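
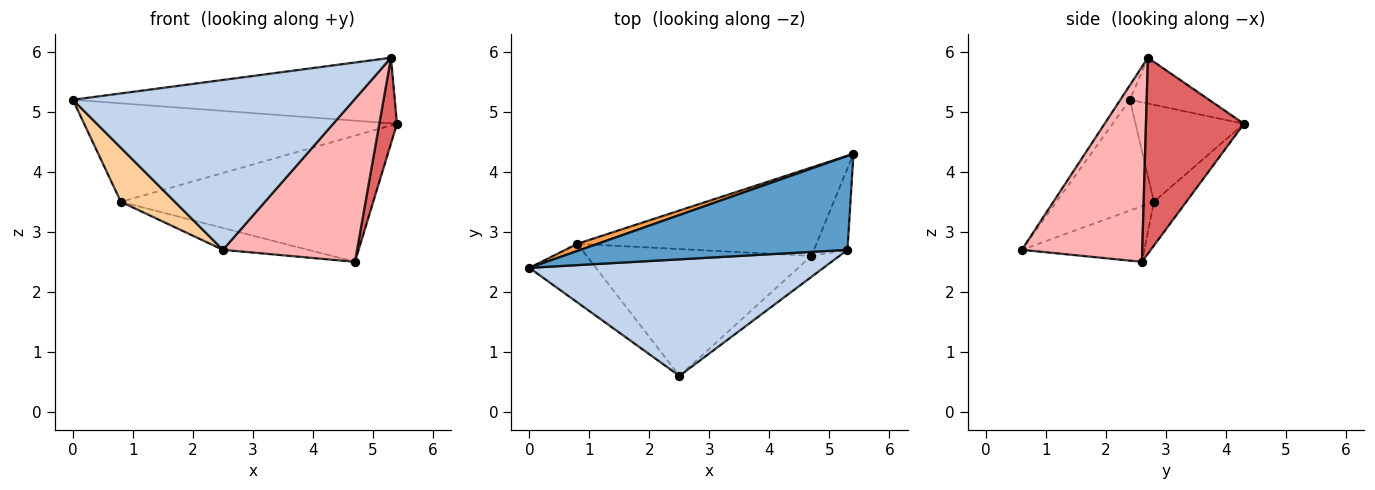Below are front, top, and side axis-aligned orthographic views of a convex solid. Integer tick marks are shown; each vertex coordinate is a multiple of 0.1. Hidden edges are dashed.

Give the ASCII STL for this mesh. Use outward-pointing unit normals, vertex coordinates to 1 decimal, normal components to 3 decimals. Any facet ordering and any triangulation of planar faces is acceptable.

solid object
 facet normal -0.139 0.567 0.812
  outer loop
   vertex 5.3 2.7 5.9
   vertex 5.4 4.3 4.8
   vertex 0.0 2.4 5.2
  endloop
 endfacet
 facet normal -0.028 -0.824 0.565
  outer loop
   vertex 5.3 2.7 5.9
   vertex 0.0 2.4 5.2
   vertex 2.5 0.6 2.7
  endloop
 endfacet
 facet normal -0.327 0.943 0.068
  outer loop
   vertex 0.8 2.8 3.5
   vertex 0.0 2.4 5.2
   vertex 5.4 4.3 4.8
  endloop
 endfacet
 facet normal -0.774 -0.429 -0.465
  outer loop
   vertex 0.8 2.8 3.5
   vertex 2.5 0.6 2.7
   vertex 0.0 2.4 5.2
  endloop
 endfacet
 facet normal -0.104 0.815 -0.570
  outer loop
   vertex 4.7 2.6 2.5
   vertex 0.8 2.8 3.5
   vertex 5.4 4.3 4.8
  endloop
 endfacet
 facet normal -0.237 0.165 -0.957
  outer loop
   vertex 4.7 2.6 2.5
   vertex 2.5 0.6 2.7
   vertex 0.8 2.8 3.5
  endloop
 endfacet
 facet normal 0.970 -0.175 -0.166
  outer loop
   vertex 4.7 2.6 2.5
   vertex 5.4 4.3 4.8
   vertex 5.3 2.7 5.9
  endloop
 endfacet
 facet normal 0.665 -0.741 -0.096
  outer loop
   vertex 4.7 2.6 2.5
   vertex 5.3 2.7 5.9
   vertex 2.5 0.6 2.7
  endloop
 endfacet
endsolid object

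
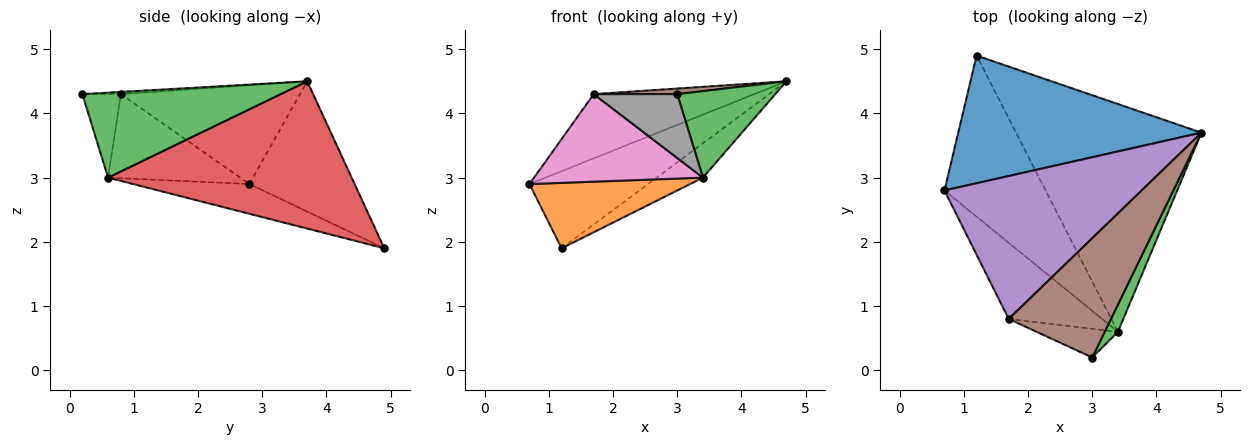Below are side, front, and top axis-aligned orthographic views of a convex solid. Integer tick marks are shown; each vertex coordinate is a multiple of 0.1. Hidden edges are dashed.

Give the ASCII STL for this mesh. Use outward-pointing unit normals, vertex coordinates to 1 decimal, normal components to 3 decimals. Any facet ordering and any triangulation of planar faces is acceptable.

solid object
 facet normal -0.417 0.470 0.778
  outer loop
   vertex 1.2 4.9 1.9
   vertex 0.7 2.8 2.9
   vertex 4.7 3.7 4.5
  endloop
 endfacet
 facet normal -0.263 -0.363 -0.894
  outer loop
   vertex 3.4 0.6 3.0
   vertex 0.7 2.8 2.9
   vertex 1.2 4.9 1.9
  endloop
 endfacet
 facet normal 0.888 -0.439 0.138
  outer loop
   vertex 3.4 0.6 3.0
   vertex 4.7 3.7 4.5
   vertex 3.0 0.2 4.3
  endloop
 endfacet
 facet normal 0.618 0.117 -0.778
  outer loop
   vertex 3.4 0.6 3.0
   vertex 1.2 4.9 1.9
   vertex 4.7 3.7 4.5
  endloop
 endfacet
 facet normal -0.416 0.373 0.830
  outer loop
   vertex 1.7 0.8 4.3
   vertex 4.7 3.7 4.5
   vertex 0.7 2.8 2.9
  endloop
 endfacet
 facet normal -0.022 -0.047 0.999
  outer loop
   vertex 1.7 0.8 4.3
   vertex 3.0 0.2 4.3
   vertex 4.7 3.7 4.5
  endloop
 endfacet
 facet normal -0.509 -0.650 -0.565
  outer loop
   vertex 1.7 0.8 4.3
   vertex 0.7 2.8 2.9
   vertex 3.4 0.6 3.0
  endloop
 endfacet
 facet normal -0.388 -0.841 -0.378
  outer loop
   vertex 1.7 0.8 4.3
   vertex 3.4 0.6 3.0
   vertex 3.0 0.2 4.3
  endloop
 endfacet
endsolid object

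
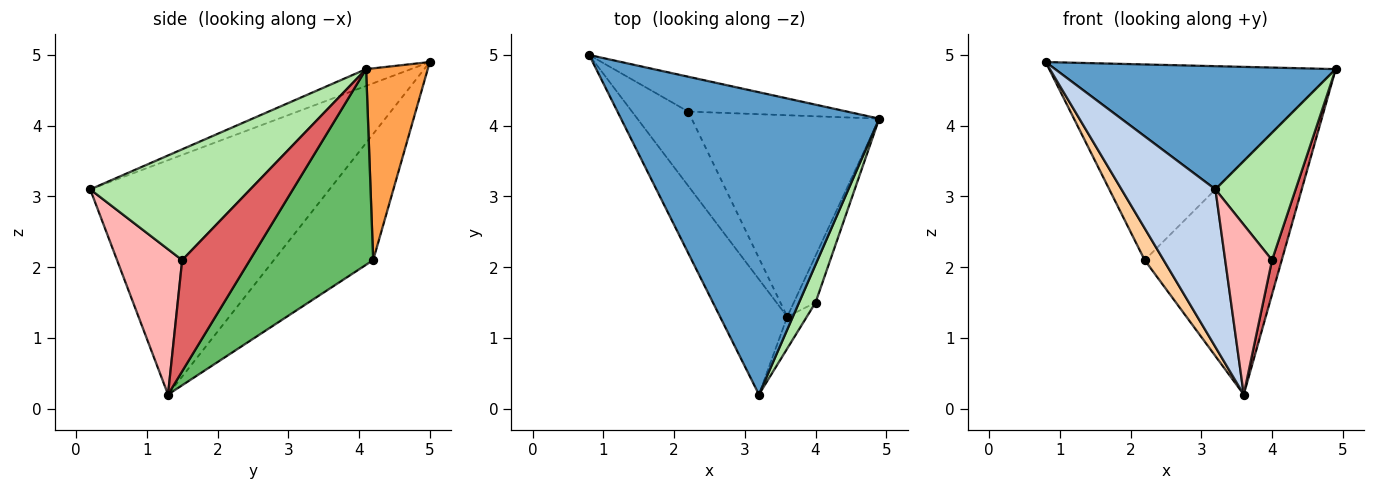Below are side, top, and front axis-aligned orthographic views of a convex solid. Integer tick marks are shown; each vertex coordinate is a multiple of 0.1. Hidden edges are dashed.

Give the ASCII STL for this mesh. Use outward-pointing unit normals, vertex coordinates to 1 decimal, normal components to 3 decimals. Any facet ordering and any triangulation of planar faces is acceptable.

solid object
 facet normal -0.060 -0.377 0.924
  outer loop
   vertex 3.2 0.2 3.1
   vertex 4.9 4.1 4.8
   vertex 0.8 5.0 4.9
  endloop
 endfacet
 facet normal -0.899 -0.353 -0.258
  outer loop
   vertex 3.6 1.3 0.2
   vertex 3.2 0.2 3.1
   vertex 0.8 5.0 4.9
  endloop
 endfacet
 facet normal 0.207 0.963 -0.172
  outer loop
   vertex 2.2 4.2 2.1
   vertex 0.8 5.0 4.9
   vertex 4.9 4.1 4.8
  endloop
 endfacet
 facet normal -0.900 -0.172 -0.401
  outer loop
   vertex 2.2 4.2 2.1
   vertex 3.6 1.3 0.2
   vertex 0.8 5.0 4.9
  endloop
 endfacet
 facet normal 0.563 0.626 -0.540
  outer loop
   vertex 2.2 4.2 2.1
   vertex 4.9 4.1 4.8
   vertex 3.6 1.3 0.2
  endloop
 endfacet
 facet normal 0.886 -0.444 0.132
  outer loop
   vertex 4.0 1.5 2.1
   vertex 4.9 4.1 4.8
   vertex 3.2 0.2 3.1
  endloop
 endfacet
 facet normal 0.972 -0.139 -0.190
  outer loop
   vertex 4.0 1.5 2.1
   vertex 3.6 1.3 0.2
   vertex 4.9 4.1 4.8
  endloop
 endfacet
 facet normal 0.807 -0.580 -0.109
  outer loop
   vertex 4.0 1.5 2.1
   vertex 3.2 0.2 3.1
   vertex 3.6 1.3 0.2
  endloop
 endfacet
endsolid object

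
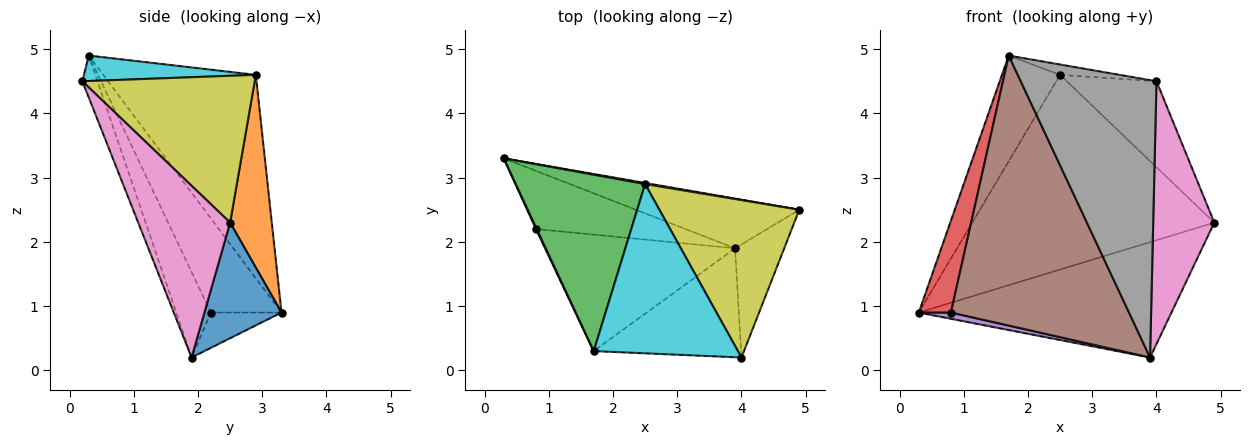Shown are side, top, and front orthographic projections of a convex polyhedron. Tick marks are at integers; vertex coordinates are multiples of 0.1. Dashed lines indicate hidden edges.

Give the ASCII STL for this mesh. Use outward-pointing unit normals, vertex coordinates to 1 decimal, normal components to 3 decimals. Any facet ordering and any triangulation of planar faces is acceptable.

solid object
 facet normal 0.270 0.884 -0.381
  outer loop
   vertex 3.9 1.9 0.2
   vertex 0.3 3.3 0.9
   vertex 4.9 2.5 2.3
  endloop
 endfacet
 facet normal 0.170 0.985 0.006
  outer loop
   vertex 2.5 2.9 4.6
   vertex 4.9 2.5 2.3
   vertex 0.3 3.3 0.9
  endloop
 endfacet
 facet normal -0.803 0.306 0.511
  outer loop
   vertex 2.5 2.9 4.6
   vertex 0.3 3.3 0.9
   vertex 1.7 0.3 4.9
  endloop
 endfacet
 facet normal -0.910 -0.414 0.008
  outer loop
   vertex 0.8 2.2 0.9
   vertex 1.7 0.3 4.9
   vertex 0.3 3.3 0.9
  endloop
 endfacet
 facet normal -0.229 -0.104 -0.968
  outer loop
   vertex 0.8 2.2 0.9
   vertex 0.3 3.3 0.9
   vertex 3.9 1.9 0.2
  endloop
 endfacet
 facet normal -0.176 -0.904 -0.390
  outer loop
   vertex 0.8 2.2 0.9
   vertex 3.9 1.9 0.2
   vertex 1.7 0.3 4.9
  endloop
 endfacet
 facet normal 0.810 -0.539 -0.232
  outer loop
   vertex 4.0 0.2 4.5
   vertex 3.9 1.9 0.2
   vertex 4.9 2.5 2.3
  endloop
 endfacet
 facet normal -0.103 -0.926 -0.364
  outer loop
   vertex 4.0 0.2 4.5
   vertex 1.7 0.3 4.9
   vertex 3.9 1.9 0.2
  endloop
 endfacet
 facet normal 0.677 0.352 0.646
  outer loop
   vertex 4.0 0.2 4.5
   vertex 4.9 2.5 2.3
   vertex 2.5 2.9 4.6
  endloop
 endfacet
 facet normal 0.174 0.060 0.983
  outer loop
   vertex 4.0 0.2 4.5
   vertex 2.5 2.9 4.6
   vertex 1.7 0.3 4.9
  endloop
 endfacet
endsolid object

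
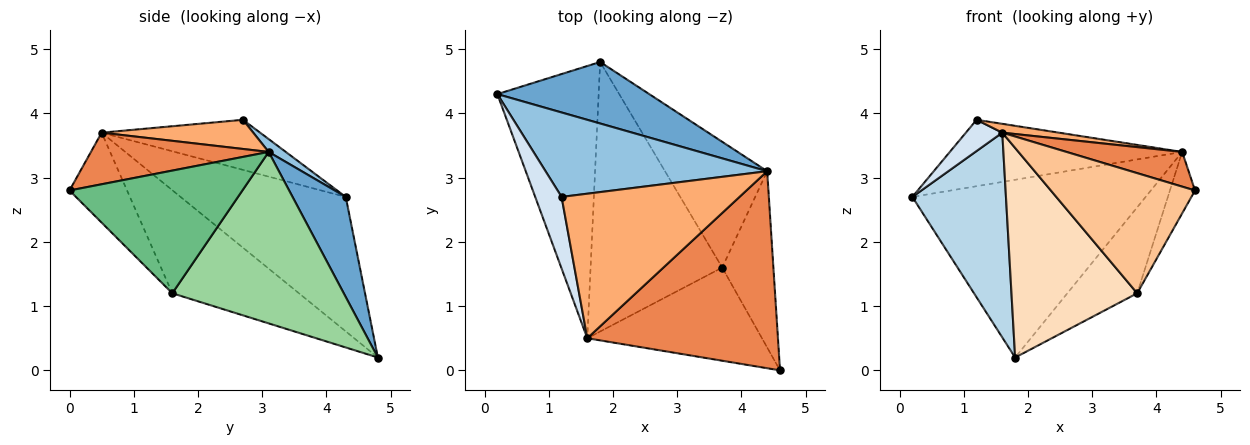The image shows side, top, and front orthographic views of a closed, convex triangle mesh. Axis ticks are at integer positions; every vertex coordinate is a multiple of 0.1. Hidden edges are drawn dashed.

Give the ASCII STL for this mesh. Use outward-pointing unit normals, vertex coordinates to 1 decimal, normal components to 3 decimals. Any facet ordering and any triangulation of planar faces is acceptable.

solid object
 facet normal 0.211 0.924 0.320
  outer loop
   vertex 4.4 3.1 3.4
   vertex 1.8 4.8 0.2
   vertex 0.2 4.3 2.7
  endloop
 endfacet
 facet normal 0.046 0.617 0.785
  outer loop
   vertex 4.4 3.1 3.4
   vertex 0.2 4.3 2.7
   vertex 1.2 2.7 3.9
  endloop
 endfacet
 facet normal -0.728 -0.412 -0.548
  outer loop
   vertex 1.6 0.5 3.7
   vertex 0.2 4.3 2.7
   vertex 1.8 4.8 0.2
  endloop
 endfacet
 facet normal -0.867 -0.199 0.457
  outer loop
   vertex 1.6 0.5 3.7
   vertex 1.2 2.7 3.9
   vertex 0.2 4.3 2.7
  endloop
 endfacet
 facet normal 0.258 -0.168 0.952
  outer loop
   vertex 1.6 0.5 3.7
   vertex 4.6 0.0 2.8
   vertex 4.4 3.1 3.4
  endloop
 endfacet
 facet normal 0.161 -0.060 0.985
  outer loop
   vertex 1.6 0.5 3.7
   vertex 4.4 3.1 3.4
   vertex 1.2 2.7 3.9
  endloop
 endfacet
 facet normal -0.301 -0.754 -0.584
  outer loop
   vertex 3.7 1.6 1.2
   vertex 4.6 0.0 2.8
   vertex 1.6 0.5 3.7
  endloop
 endfacet
 facet normal -0.526 -0.522 -0.671
  outer loop
   vertex 3.7 1.6 1.2
   vertex 1.6 0.5 3.7
   vertex 1.8 4.8 0.2
  endloop
 endfacet
 facet normal 0.915 0.133 -0.382
  outer loop
   vertex 3.7 1.6 1.2
   vertex 4.4 3.1 3.4
   vertex 4.6 0.0 2.8
  endloop
 endfacet
 facet normal 0.811 0.330 -0.483
  outer loop
   vertex 3.7 1.6 1.2
   vertex 1.8 4.8 0.2
   vertex 4.4 3.1 3.4
  endloop
 endfacet
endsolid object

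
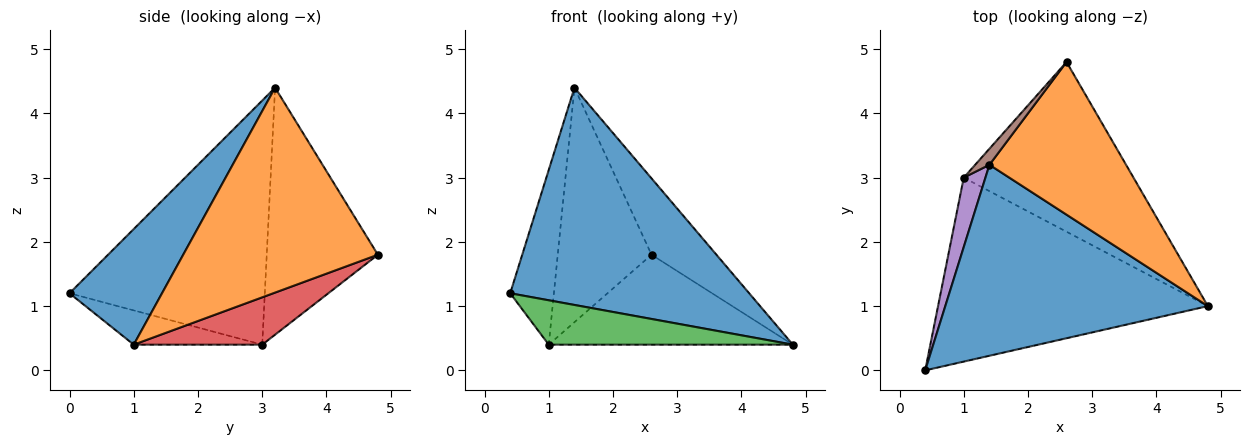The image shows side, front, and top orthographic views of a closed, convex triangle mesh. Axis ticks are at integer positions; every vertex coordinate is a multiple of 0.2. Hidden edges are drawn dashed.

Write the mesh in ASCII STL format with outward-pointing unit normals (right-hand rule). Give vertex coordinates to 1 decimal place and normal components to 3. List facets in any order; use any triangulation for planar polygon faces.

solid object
 facet normal 0.279 -0.721 0.634
  outer loop
   vertex 1.4 3.2 4.4
   vertex 0.4 0.0 1.2
   vertex 4.8 1.0 0.4
  endloop
 endfacet
 facet normal 0.802 0.267 0.535
  outer loop
   vertex 1.4 3.2 4.4
   vertex 4.8 1.0 0.4
   vertex 2.6 4.8 1.8
  endloop
 endfacet
 facet normal -0.123 -0.233 -0.965
  outer loop
   vertex 1.0 3.0 0.4
   vertex 4.8 1.0 0.4
   vertex 0.4 0.0 1.2
  endloop
 endfacet
 facet normal 0.239 0.455 -0.858
  outer loop
   vertex 1.0 3.0 0.4
   vertex 2.6 4.8 1.8
   vertex 4.8 1.0 0.4
  endloop
 endfacet
 facet normal -0.972 0.217 0.086
  outer loop
   vertex 1.0 3.0 0.4
   vertex 0.4 0.0 1.2
   vertex 1.4 3.2 4.4
  endloop
 endfacet
 facet normal -0.763 0.644 0.044
  outer loop
   vertex 1.0 3.0 0.4
   vertex 1.4 3.2 4.4
   vertex 2.6 4.8 1.8
  endloop
 endfacet
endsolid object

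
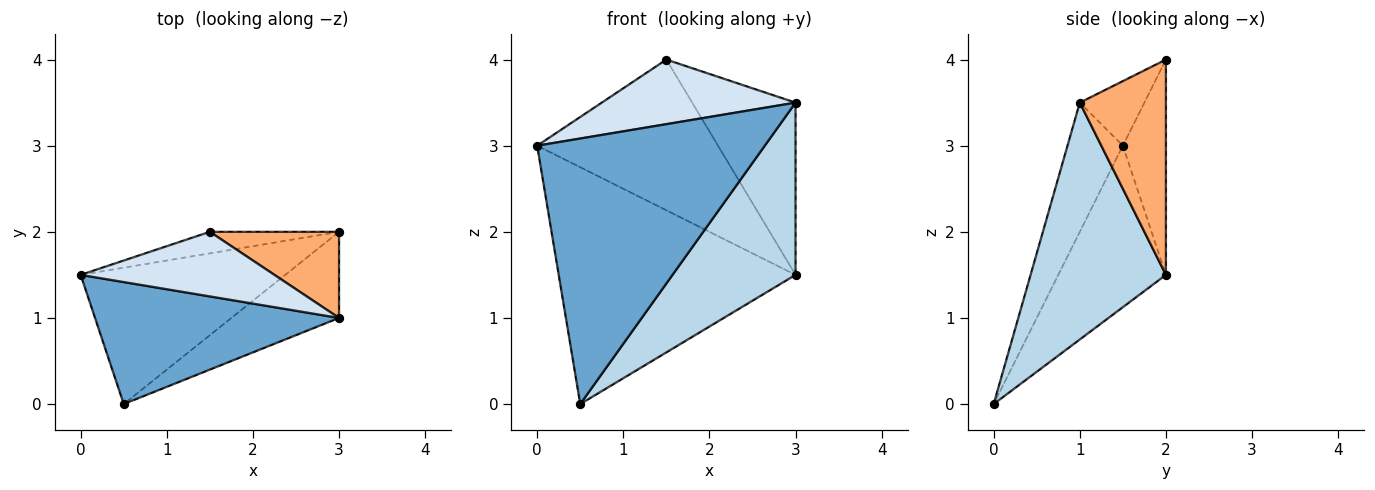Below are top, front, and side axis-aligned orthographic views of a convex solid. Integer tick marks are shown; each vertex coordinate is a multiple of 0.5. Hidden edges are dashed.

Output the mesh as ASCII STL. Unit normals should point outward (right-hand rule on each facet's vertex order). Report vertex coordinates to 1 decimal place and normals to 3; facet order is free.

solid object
 facet normal -0.216 -0.887 0.408
  outer loop
   vertex 0.5 0.0 0.0
   vertex 3.0 1.0 3.5
   vertex 0.0 1.5 3.0
  endloop
 endfacet
 facet normal -0.367 0.806 -0.464
  outer loop
   vertex 3.0 2.0 1.5
   vertex 0.5 0.0 0.0
   vertex 0.0 1.5 3.0
  endloop
 endfacet
 facet normal 0.701 -0.638 -0.319
  outer loop
   vertex 3.0 2.0 1.5
   vertex 3.0 1.0 3.5
   vertex 0.5 0.0 0.0
  endloop
 endfacet
 facet normal -0.229 -0.688 0.688
  outer loop
   vertex 1.5 2.0 4.0
   vertex 0.0 1.5 3.0
   vertex 3.0 1.0 3.5
  endloop
 endfacet
 facet normal -0.229 0.964 -0.138
  outer loop
   vertex 1.5 2.0 4.0
   vertex 3.0 2.0 1.5
   vertex 0.0 1.5 3.0
  endloop
 endfacet
 facet normal 0.598 0.717 0.359
  outer loop
   vertex 1.5 2.0 4.0
   vertex 3.0 1.0 3.5
   vertex 3.0 2.0 1.5
  endloop
 endfacet
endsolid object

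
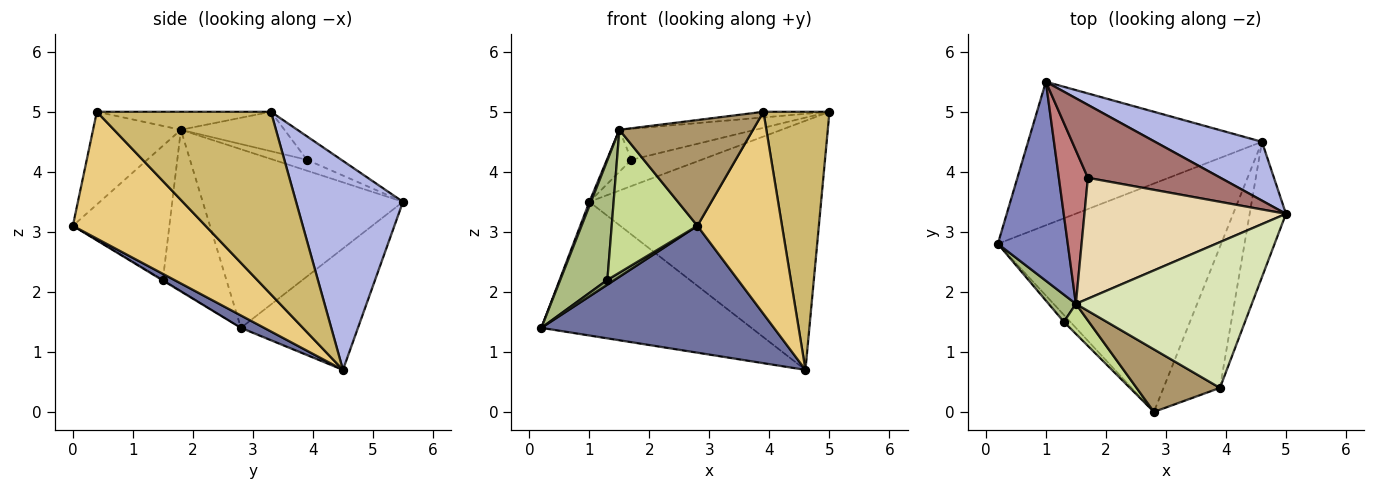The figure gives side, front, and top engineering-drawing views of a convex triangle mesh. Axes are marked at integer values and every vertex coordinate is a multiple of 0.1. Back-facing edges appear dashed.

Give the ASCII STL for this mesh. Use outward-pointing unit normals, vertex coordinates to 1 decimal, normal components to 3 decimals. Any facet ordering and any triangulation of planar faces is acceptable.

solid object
 facet normal 0.049 -0.485 -0.873
  outer loop
   vertex 4.6 4.5 0.7
   vertex 2.8 0.0 3.1
   vertex 0.2 2.8 1.4
  endloop
 endfacet
 facet normal -0.931 -0.008 0.365
  outer loop
   vertex 1.0 5.5 3.5
   vertex 0.2 2.8 1.4
   vertex 1.5 1.8 4.7
  endloop
 endfacet
 facet normal -0.355 0.637 -0.684
  outer loop
   vertex 1.0 5.5 3.5
   vertex 4.6 4.5 0.7
   vertex 0.2 2.8 1.4
  endloop
 endfacet
 facet normal 0.410 0.888 0.210
  outer loop
   vertex 1.0 5.5 3.5
   vertex 5.0 3.3 5.0
   vertex 4.6 4.5 0.7
  endloop
 endfacet
 facet normal -0.082 -0.572 -0.816
  outer loop
   vertex 1.3 1.5 2.2
   vertex 0.2 2.8 1.4
   vertex 2.8 0.0 3.1
  endloop
 endfacet
 facet normal -0.796 -0.591 0.135
  outer loop
   vertex 1.3 1.5 2.2
   vertex 1.5 1.8 4.7
   vertex 0.2 2.8 1.4
  endloop
 endfacet
 facet normal -0.741 -0.658 0.138
  outer loop
   vertex 1.3 1.5 2.2
   vertex 2.8 0.0 3.1
   vertex 1.5 1.8 4.7
  endloop
 endfacet
 facet normal -0.102 0.039 0.994
  outer loop
   vertex 3.9 0.4 5.0
   vertex 5.0 3.3 5.0
   vertex 1.5 1.8 4.7
  endloop
 endfacet
 facet normal -0.492 -0.749 0.443
  outer loop
   vertex 3.9 0.4 5.0
   vertex 1.5 1.8 4.7
   vertex 2.8 0.0 3.1
  endloop
 endfacet
 facet normal 0.919 -0.349 -0.183
  outer loop
   vertex 3.9 0.4 5.0
   vertex 4.6 4.5 0.7
   vertex 5.0 3.3 5.0
  endloop
 endfacet
 facet normal 0.790 -0.503 -0.351
  outer loop
   vertex 3.9 0.4 5.0
   vertex 2.8 0.0 3.1
   vertex 4.6 4.5 0.7
  endloop
 endfacet
 facet normal -0.186 0.244 0.952
  outer loop
   vertex 1.7 3.9 4.2
   vertex 1.5 1.8 4.7
   vertex 5.0 3.3 5.0
  endloop
 endfacet
 facet normal -0.164 0.334 0.928
  outer loop
   vertex 1.7 3.9 4.2
   vertex 5.0 3.3 5.0
   vertex 1.0 5.5 3.5
  endloop
 endfacet
 facet normal -0.340 0.248 0.907
  outer loop
   vertex 1.7 3.9 4.2
   vertex 1.0 5.5 3.5
   vertex 1.5 1.8 4.7
  endloop
 endfacet
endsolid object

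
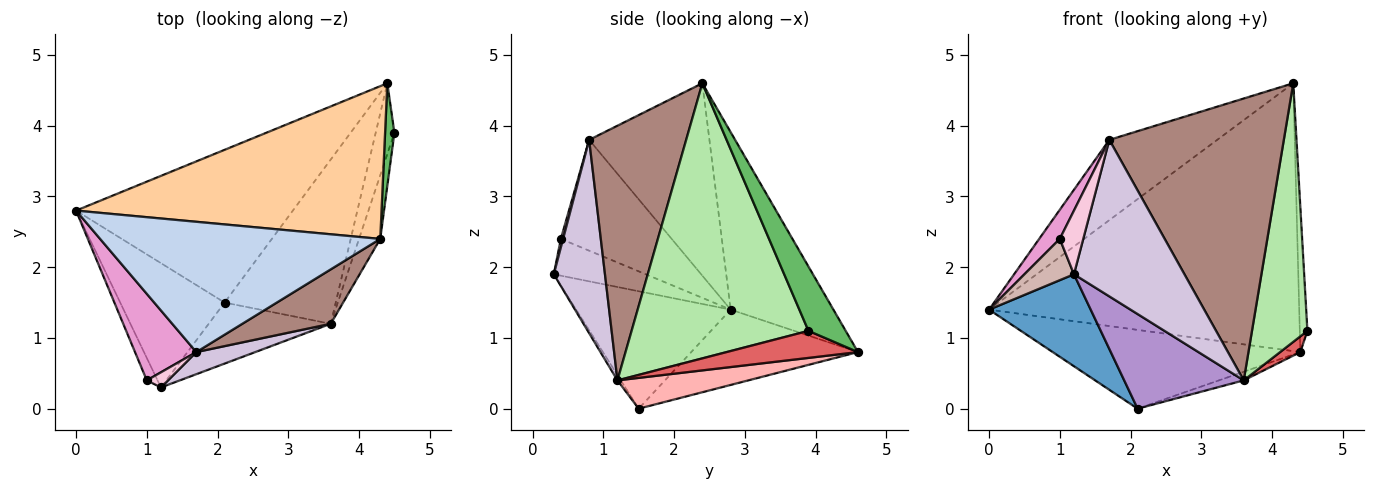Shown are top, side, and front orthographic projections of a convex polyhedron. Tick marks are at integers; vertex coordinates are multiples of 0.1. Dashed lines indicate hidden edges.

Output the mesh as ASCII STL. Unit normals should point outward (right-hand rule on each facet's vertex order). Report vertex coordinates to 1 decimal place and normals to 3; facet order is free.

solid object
 facet normal -0.671 -0.441 -0.596
  outer loop
   vertex 2.1 1.5 0.0
   vertex 1.2 0.3 1.9
   vertex 0.0 2.8 1.4
  endloop
 endfacet
 facet normal -0.505 0.453 0.735
  outer loop
   vertex 1.7 0.8 3.8
   vertex 4.3 2.4 4.6
   vertex 0.0 2.8 1.4
  endloop
 endfacet
 facet normal -0.295 0.438 -0.849
  outer loop
   vertex 4.4 4.6 0.8
   vertex 2.1 1.5 0.0
   vertex 0.0 2.8 1.4
  endloop
 endfacet
 facet normal -0.277 0.835 0.476
  outer loop
   vertex 4.4 4.6 0.8
   vertex 0.0 2.8 1.4
   vertex 4.3 2.4 4.6
  endloop
 endfacet
 facet normal 0.970 0.199 0.141
  outer loop
   vertex 4.4 4.6 0.8
   vertex 4.3 2.4 4.6
   vertex 4.5 3.9 1.1
  endloop
 endfacet
 facet normal 0.952 -0.298 -0.073
  outer loop
   vertex 3.6 1.2 0.4
   vertex 4.5 3.9 1.1
   vertex 4.3 2.4 4.6
  endloop
 endfacet
 facet normal 0.816 -0.125 -0.565
  outer loop
   vertex 3.6 1.2 0.4
   vertex 4.4 4.6 0.8
   vertex 4.5 3.9 1.1
  endloop
 endfacet
 facet normal 0.267 0.050 -0.962
  outer loop
   vertex 3.6 1.2 0.4
   vertex 2.1 1.5 0.0
   vertex 4.4 4.6 0.8
  endloop
 endfacet
 facet normal -0.024 -0.840 -0.542
  outer loop
   vertex 3.6 1.2 0.4
   vertex 1.2 0.3 1.9
   vertex 2.1 1.5 0.0
  endloop
 endfacet
 facet normal 0.417 -0.900 0.127
  outer loop
   vertex 3.6 1.2 0.4
   vertex 1.7 0.8 3.8
   vertex 1.2 0.3 1.9
  endloop
 endfacet
 facet normal 0.479 -0.862 0.166
  outer loop
   vertex 3.6 1.2 0.4
   vertex 4.3 2.4 4.6
   vertex 1.7 0.8 3.8
  endloop
 endfacet
 facet normal -0.853 -0.459 -0.249
  outer loop
   vertex 1.0 0.4 2.4
   vertex 0.0 2.8 1.4
   vertex 1.2 0.3 1.9
  endloop
 endfacet
 facet normal -0.864 -0.161 0.478
  outer loop
   vertex 1.0 0.4 2.4
   vertex 1.7 0.8 3.8
   vertex 0.0 2.8 1.4
  endloop
 endfacet
 facet normal 0.092 -0.969 0.231
  outer loop
   vertex 1.0 0.4 2.4
   vertex 1.2 0.3 1.9
   vertex 1.7 0.8 3.8
  endloop
 endfacet
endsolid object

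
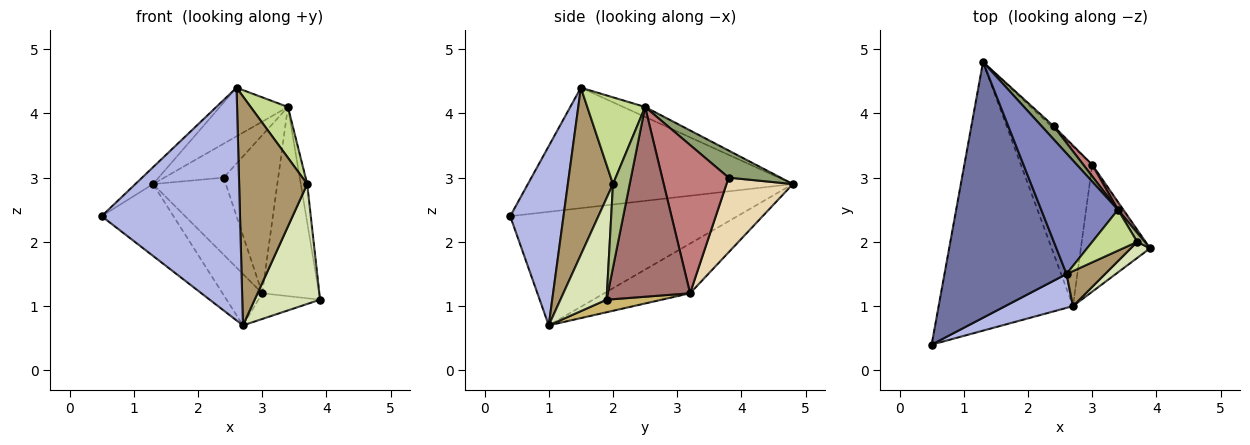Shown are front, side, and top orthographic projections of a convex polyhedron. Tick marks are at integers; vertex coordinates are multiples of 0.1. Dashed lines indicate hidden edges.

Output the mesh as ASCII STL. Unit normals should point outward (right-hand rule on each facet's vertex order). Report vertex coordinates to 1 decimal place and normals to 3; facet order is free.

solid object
 facet normal -0.702 0.047 0.711
  outer loop
   vertex 2.6 1.5 4.4
   vertex 1.3 4.8 2.9
   vertex 0.5 0.4 2.4
  endloop
 endfacet
 facet normal -0.119 0.372 0.921
  outer loop
   vertex 3.4 2.5 4.1
   vertex 1.3 4.8 2.9
   vertex 2.6 1.5 4.4
  endloop
 endfacet
 facet normal -0.633 0.200 -0.748
  outer loop
   vertex 2.7 1.0 0.7
   vertex 0.5 0.4 2.4
   vertex 1.3 4.8 2.9
  endloop
 endfacet
 facet normal 0.356 -0.925 0.135
  outer loop
   vertex 2.7 1.0 0.7
   vertex 2.6 1.5 4.4
   vertex 0.5 0.4 2.4
  endloop
 endfacet
 facet normal 0.632 0.723 0.280
  outer loop
   vertex 2.4 3.8 3.0
   vertex 1.3 4.8 2.9
   vertex 3.4 2.5 4.1
  endloop
 endfacet
 facet normal 0.930 0.358 0.083
  outer loop
   vertex 3.7 2.0 2.9
   vertex 3.9 1.9 1.1
   vertex 3.4 2.5 4.1
  endloop
 endfacet
 facet normal 0.771 -0.497 0.400
  outer loop
   vertex 3.7 2.0 2.9
   vertex 3.4 2.5 4.1
   vertex 2.6 1.5 4.4
  endloop
 endfacet
 facet normal 0.573 -0.812 0.109
  outer loop
   vertex 3.7 2.0 2.9
   vertex 2.7 1.0 0.7
   vertex 3.9 1.9 1.1
  endloop
 endfacet
 facet normal 0.548 -0.827 0.127
  outer loop
   vertex 3.7 2.0 2.9
   vertex 2.6 1.5 4.4
   vertex 2.7 1.0 0.7
  endloop
 endfacet
 facet normal 0.175 0.195 -0.965
  outer loop
   vertex 3.0 3.2 1.2
   vertex 3.9 1.9 1.1
   vertex 2.7 1.0 0.7
  endloop
 endfacet
 facet normal -0.553 0.256 -0.793
  outer loop
   vertex 3.0 3.2 1.2
   vertex 2.7 1.0 0.7
   vertex 1.3 4.8 2.9
  endloop
 endfacet
 facet normal 0.674 0.739 -0.022
  outer loop
   vertex 3.0 3.2 1.2
   vertex 1.3 4.8 2.9
   vertex 2.4 3.8 3.0
  endloop
 endfacet
 facet normal 0.823 0.568 0.024
  outer loop
   vertex 3.0 3.2 1.2
   vertex 3.4 2.5 4.1
   vertex 3.9 1.9 1.1
  endloop
 endfacet
 facet normal 0.772 0.633 0.046
  outer loop
   vertex 3.0 3.2 1.2
   vertex 2.4 3.8 3.0
   vertex 3.4 2.5 4.1
  endloop
 endfacet
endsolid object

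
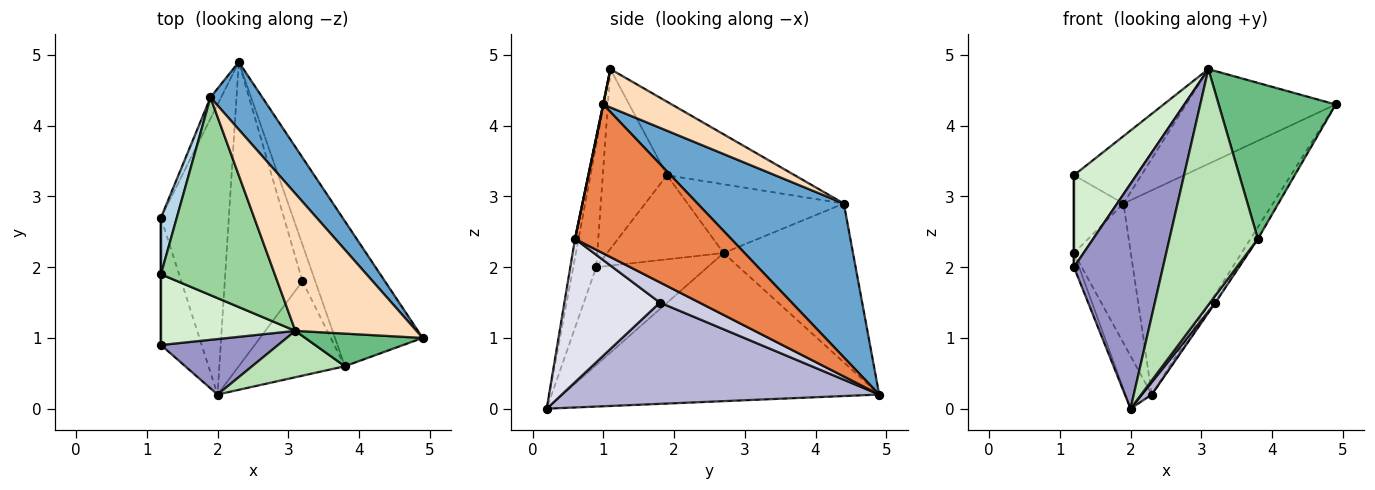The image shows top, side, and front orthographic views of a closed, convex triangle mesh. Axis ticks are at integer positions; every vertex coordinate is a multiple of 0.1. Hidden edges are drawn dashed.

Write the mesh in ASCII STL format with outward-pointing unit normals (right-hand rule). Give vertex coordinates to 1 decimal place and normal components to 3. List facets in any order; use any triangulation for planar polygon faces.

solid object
 facet normal 0.681 0.695 0.230
  outer loop
   vertex 1.9 4.4 2.9
   vertex 4.9 1.0 4.3
   vertex 2.3 4.9 0.2
  endloop
 endfacet
 facet normal -0.906 0.076 -0.415
  outer loop
   vertex 1.2 2.7 2.2
   vertex 2.3 4.9 0.2
   vertex 2.0 0.2 0.0
  endloop
 endfacet
 facet normal -0.931 0.295 0.215
  outer loop
   vertex 1.2 2.7 2.2
   vertex 1.2 1.9 3.3
   vertex 1.9 4.4 2.9
  endloop
 endfacet
 facet normal -0.914 0.401 -0.061
  outer loop
   vertex 1.2 2.7 2.2
   vertex 1.9 4.4 2.9
   vertex 2.3 4.9 0.2
  endloop
 endfacet
 facet normal 0.861 0.041 -0.507
  outer loop
   vertex 3.8 0.6 2.4
   vertex 2.3 4.9 0.2
   vertex 4.9 1.0 4.3
  endloop
 endfacet
 facet normal -1.000 0.000 0.000
  outer loop
   vertex 1.2 0.9 2.0
   vertex 1.2 1.9 3.3
   vertex 1.2 2.7 2.2
  endloop
 endfacet
 facet normal -0.922 0.043 -0.384
  outer loop
   vertex 1.2 0.9 2.0
   vertex 1.2 2.7 2.2
   vertex 2.0 0.2 0.0
  endloop
 endfacet
 facet normal 0.252 0.550 0.796
  outer loop
   vertex 3.1 1.1 4.8
   vertex 4.9 1.0 4.3
   vertex 1.9 4.4 2.9
  endloop
 endfacet
 facet normal 0.002 -0.979 0.205
  outer loop
   vertex 3.1 1.1 4.8
   vertex 3.8 0.6 2.4
   vertex 4.9 1.0 4.3
  endloop
 endfacet
 facet normal -0.522 0.275 0.808
  outer loop
   vertex 3.1 1.1 4.8
   vertex 1.9 4.4 2.9
   vertex 1.2 1.9 3.3
  endloop
 endfacet
 facet normal -0.039 -0.980 0.193
  outer loop
   vertex 3.1 1.1 4.8
   vertex 2.0 0.2 0.0
   vertex 3.8 0.6 2.4
  endloop
 endfacet
 facet normal -0.632 -0.614 0.473
  outer loop
   vertex 3.1 1.1 4.8
   vertex 1.2 1.9 3.3
   vertex 1.2 0.9 2.0
  endloop
 endfacet
 facet normal -0.243 -0.942 0.232
  outer loop
   vertex 3.1 1.1 4.8
   vertex 1.2 0.9 2.0
   vertex 2.0 0.2 0.0
  endloop
 endfacet
 facet normal 0.793 -0.025 -0.608
  outer loop
   vertex 3.2 1.8 1.5
   vertex 2.0 0.2 0.0
   vertex 2.3 4.9 0.2
  endloop
 endfacet
 facet normal 0.844 0.021 -0.535
  outer loop
   vertex 3.2 1.8 1.5
   vertex 2.3 4.9 0.2
   vertex 3.8 0.6 2.4
  endloop
 endfacet
 facet normal 0.803 -0.045 -0.595
  outer loop
   vertex 3.2 1.8 1.5
   vertex 3.8 0.6 2.4
   vertex 2.0 0.2 0.0
  endloop
 endfacet
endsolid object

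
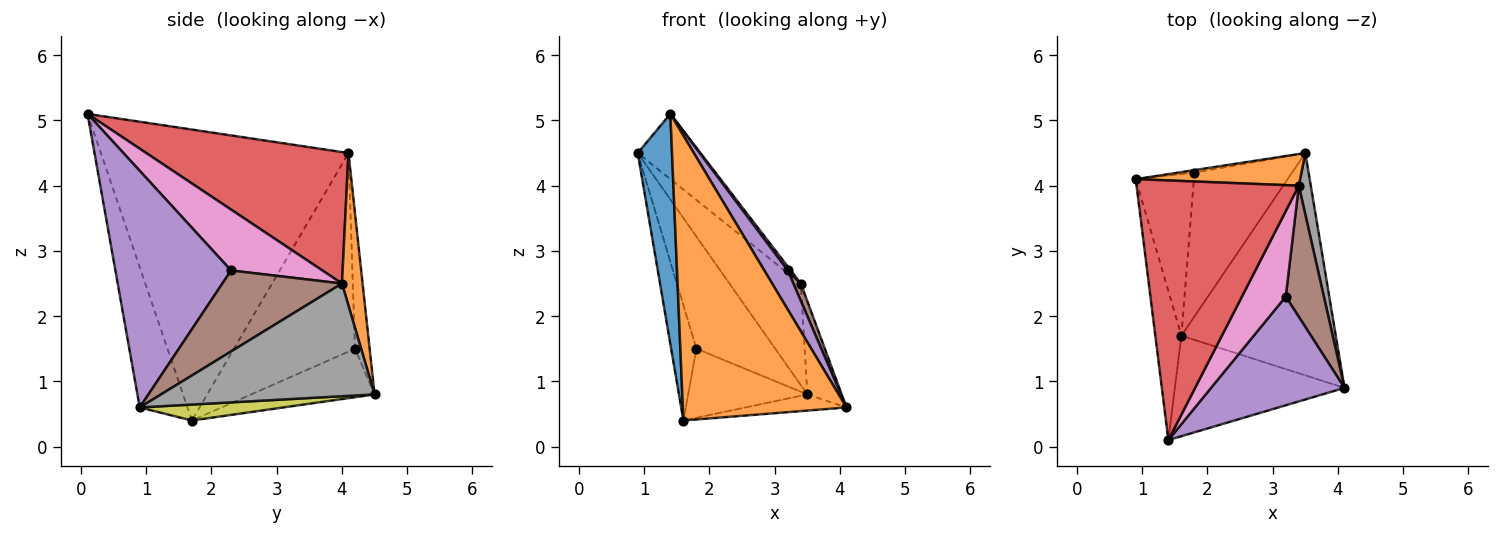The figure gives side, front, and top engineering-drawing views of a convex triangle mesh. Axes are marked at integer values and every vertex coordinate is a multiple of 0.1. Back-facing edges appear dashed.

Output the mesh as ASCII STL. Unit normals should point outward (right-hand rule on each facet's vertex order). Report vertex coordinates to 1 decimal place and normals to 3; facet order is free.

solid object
 facet normal -0.987 -0.137 -0.088
  outer loop
   vertex 1.6 1.7 0.4
   vertex 1.4 0.1 5.1
   vertex 0.9 4.1 4.5
  endloop
 endfacet
 facet normal -0.265 -0.909 -0.321
  outer loop
   vertex 1.6 1.7 0.4
   vertex 4.1 0.9 0.6
   vertex 1.4 0.1 5.1
  endloop
 endfacet
 facet normal -0.941 0.197 -0.276
  outer loop
   vertex 1.8 4.2 1.5
   vertex 1.6 1.7 0.4
   vertex 0.9 4.1 4.5
  endloop
 endfacet
 facet normal 0.618 0.192 0.763
  outer loop
   vertex 3.4 4.0 2.5
   vertex 0.9 4.1 4.5
   vertex 1.4 0.1 5.1
  endloop
 endfacet
 facet normal 0.858 -0.174 0.484
  outer loop
   vertex 3.2 2.3 2.7
   vertex 1.4 0.1 5.1
   vertex 4.1 0.9 0.6
  endloop
 endfacet
 facet normal 0.904 -0.056 0.425
  outer loop
   vertex 3.2 2.3 2.7
   vertex 4.1 0.9 0.6
   vertex 3.4 4.0 2.5
  endloop
 endfacet
 facet normal 0.811 -0.027 0.584
  outer loop
   vertex 3.2 2.3 2.7
   vertex 3.4 4.0 2.5
   vertex 1.4 0.1 5.1
  endloop
 endfacet
 facet normal 0.982 0.158 0.104
  outer loop
   vertex 3.5 4.5 0.8
   vertex 3.4 4.0 2.5
   vertex 4.1 0.9 0.6
  endloop
 endfacet
 facet normal 0.102 0.072 -0.992
  outer loop
   vertex 3.5 4.5 0.8
   vertex 4.1 0.9 0.6
   vertex 1.6 1.7 0.4
  endloop
 endfacet
 facet normal -0.409 0.395 -0.823
  outer loop
   vertex 3.5 4.5 0.8
   vertex 1.6 1.7 0.4
   vertex 1.8 4.2 1.5
  endloop
 endfacet
 facet normal -0.183 0.983 -0.022
  outer loop
   vertex 3.5 4.5 0.8
   vertex 1.8 4.2 1.5
   vertex 0.9 4.1 4.5
  endloop
 endfacet
 facet normal 0.266 0.920 0.286
  outer loop
   vertex 3.5 4.5 0.8
   vertex 0.9 4.1 4.5
   vertex 3.4 4.0 2.5
  endloop
 endfacet
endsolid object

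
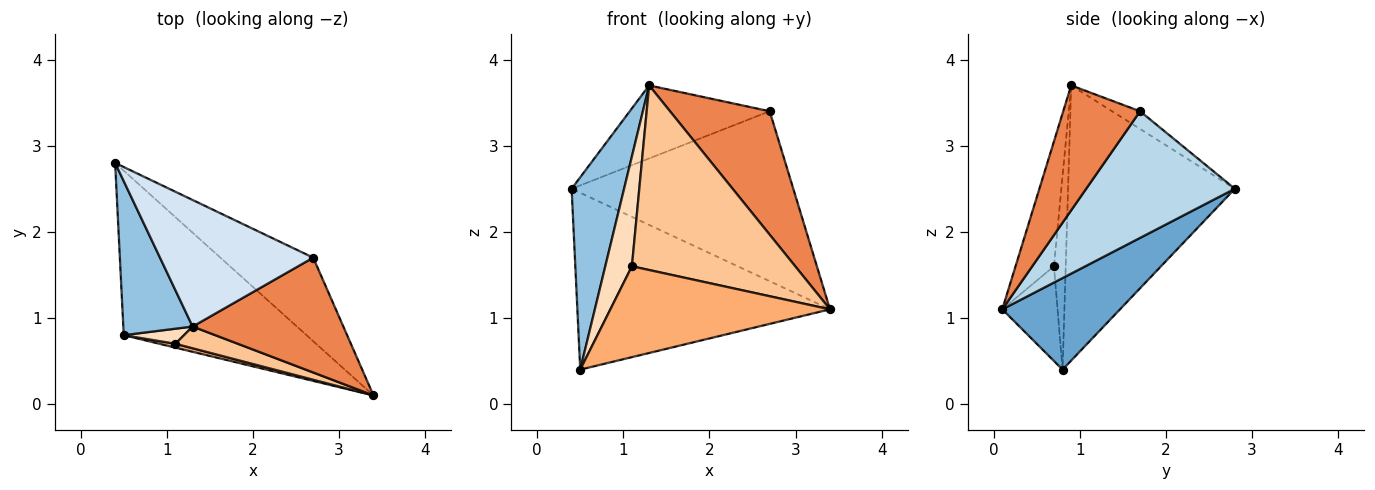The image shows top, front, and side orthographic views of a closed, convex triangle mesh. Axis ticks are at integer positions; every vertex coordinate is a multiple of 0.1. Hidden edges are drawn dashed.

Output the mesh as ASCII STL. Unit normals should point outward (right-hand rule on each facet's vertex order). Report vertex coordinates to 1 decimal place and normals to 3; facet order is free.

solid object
 facet normal 0.323 0.693 -0.645
  outer loop
   vertex 0.5 0.8 0.4
   vertex 0.4 2.8 2.5
   vertex 3.4 0.1 1.1
  endloop
 endfacet
 facet normal -0.928 -0.292 0.234
  outer loop
   vertex 1.3 0.9 3.7
   vertex 0.4 2.8 2.5
   vertex 0.5 0.8 0.4
  endloop
 endfacet
 facet normal 0.516 0.769 -0.378
  outer loop
   vertex 2.7 1.7 3.4
   vertex 3.4 0.1 1.1
   vertex 0.4 2.8 2.5
  endloop
 endfacet
 facet normal -0.099 0.497 0.862
  outer loop
   vertex 2.7 1.7 3.4
   vertex 0.4 2.8 2.5
   vertex 1.3 0.9 3.7
  endloop
 endfacet
 facet normal 0.491 -0.638 0.593
  outer loop
   vertex 2.7 1.7 3.4
   vertex 1.3 0.9 3.7
   vertex 3.4 0.1 1.1
  endloop
 endfacet
 facet normal -0.244 -0.969 0.041
  outer loop
   vertex 1.1 0.7 1.6
   vertex 0.5 0.8 0.4
   vertex 3.4 0.1 1.1
  endloop
 endfacet
 facet normal -0.228 -0.967 0.114
  outer loop
   vertex 1.1 0.7 1.6
   vertex 3.4 0.1 1.1
   vertex 1.3 0.9 3.7
  endloop
 endfacet
 facet normal -0.400 -0.908 0.125
  outer loop
   vertex 1.1 0.7 1.6
   vertex 1.3 0.9 3.7
   vertex 0.5 0.8 0.4
  endloop
 endfacet
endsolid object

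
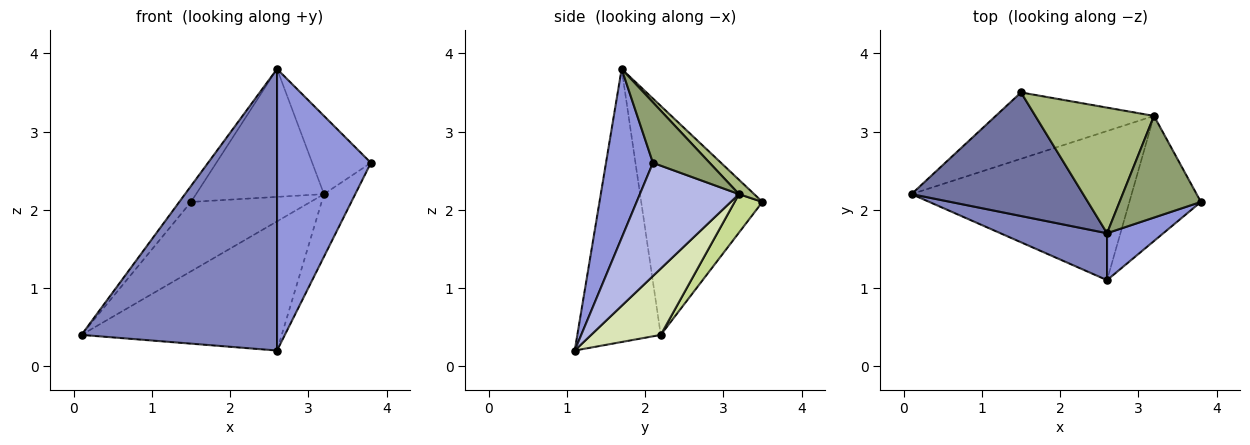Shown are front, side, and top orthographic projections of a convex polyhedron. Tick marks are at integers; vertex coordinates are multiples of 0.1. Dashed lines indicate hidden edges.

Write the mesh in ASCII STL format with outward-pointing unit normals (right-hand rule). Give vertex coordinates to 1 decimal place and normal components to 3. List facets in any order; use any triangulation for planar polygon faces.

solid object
 facet normal -0.798 0.077 0.598
  outer loop
   vertex 2.6 1.7 3.8
   vertex 1.5 3.5 2.1
   vertex 0.1 2.2 0.4
  endloop
 endfacet
 facet normal -0.388 -0.909 0.152
  outer loop
   vertex 2.6 1.1 0.2
   vertex 2.6 1.7 3.8
   vertex 0.1 2.2 0.4
  endloop
 endfacet
 facet normal 0.442 -0.885 0.147
  outer loop
   vertex 2.6 1.1 0.2
   vertex 3.8 2.1 2.6
   vertex 2.6 1.7 3.8
  endloop
 endfacet
 facet normal 0.817 0.258 -0.516
  outer loop
   vertex 3.2 3.2 2.2
   vertex 3.8 2.1 2.6
   vertex 2.6 1.1 0.2
  endloop
 endfacet
 facet normal 0.508 0.525 0.683
  outer loop
   vertex 3.2 3.2 2.2
   vertex 2.6 1.7 3.8
   vertex 3.8 2.1 2.6
  endloop
 endfacet
 facet normal 0.084 0.711 0.698
  outer loop
   vertex 3.2 3.2 2.2
   vertex 1.5 3.5 2.1
   vertex 2.6 1.7 3.8
  endloop
 endfacet
 facet normal 0.166 0.713 -0.682
  outer loop
   vertex 3.2 3.2 2.2
   vertex 0.1 2.2 0.4
   vertex 1.5 3.5 2.1
  endloop
 endfacet
 facet normal 0.222 0.638 -0.737
  outer loop
   vertex 3.2 3.2 2.2
   vertex 2.6 1.1 0.2
   vertex 0.1 2.2 0.4
  endloop
 endfacet
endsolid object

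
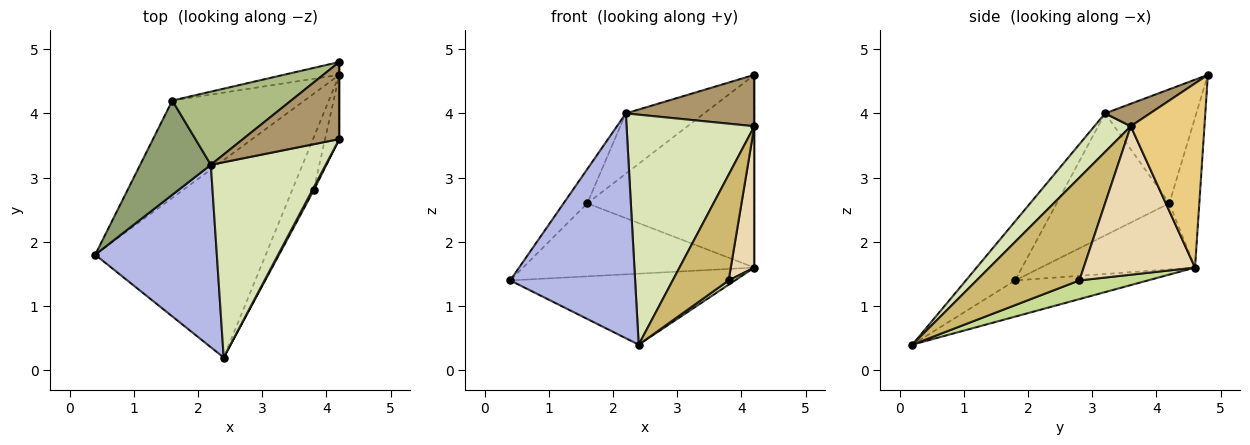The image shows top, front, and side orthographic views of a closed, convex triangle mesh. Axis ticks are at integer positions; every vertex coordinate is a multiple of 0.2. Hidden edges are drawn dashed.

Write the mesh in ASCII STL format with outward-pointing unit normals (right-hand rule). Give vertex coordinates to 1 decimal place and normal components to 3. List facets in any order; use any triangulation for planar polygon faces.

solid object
 facet normal -0.196 0.332 -0.923
  outer loop
   vertex 2.4 0.2 0.4
   vertex 0.4 1.8 1.4
   vertex 4.2 4.6 1.6
  endloop
 endfacet
 facet normal -0.371 0.557 -0.743
  outer loop
   vertex 1.6 4.2 2.6
   vertex 4.2 4.6 1.6
   vertex 0.4 1.8 1.4
  endloop
 endfacet
 facet normal -0.176 0.982 -0.065
  outer loop
   vertex 1.6 4.2 2.6
   vertex 4.2 4.8 4.6
   vertex 4.2 4.6 1.6
  endloop
 endfacet
 facet normal -0.293 -0.742 0.602
  outer loop
   vertex 2.2 3.2 4.0
   vertex 0.4 1.8 1.4
   vertex 2.4 0.2 0.4
  endloop
 endfacet
 facet normal -0.851 0.179 0.493
  outer loop
   vertex 2.2 3.2 4.0
   vertex 1.6 4.2 2.6
   vertex 0.4 1.8 1.4
  endloop
 endfacet
 facet normal -0.595 0.511 0.620
  outer loop
   vertex 2.2 3.2 4.0
   vertex 4.2 4.8 4.6
   vertex 1.6 4.2 2.6
  endloop
 endfacet
 facet normal 0.653 -0.061 -0.755
  outer loop
   vertex 3.8 2.8 1.4
   vertex 2.4 0.2 0.4
   vertex 4.2 4.6 1.6
  endloop
 endfacet
 facet normal 0.212 -0.745 0.633
  outer loop
   vertex 4.2 3.6 3.8
   vertex 2.2 3.2 4.0
   vertex 2.4 0.2 0.4
  endloop
 endfacet
 facet normal 0.191 -0.545 0.817
  outer loop
   vertex 4.2 3.6 3.8
   vertex 4.2 4.8 4.6
   vertex 2.2 3.2 4.0
  endloop
 endfacet
 facet normal 0.878 -0.478 0.013
  outer loop
   vertex 4.2 3.6 3.8
   vertex 2.4 0.2 0.4
   vertex 3.8 2.8 1.4
  endloop
 endfacet
 facet normal 1.000 0.000 0.000
  outer loop
   vertex 4.2 3.6 3.8
   vertex 4.2 4.6 1.6
   vertex 4.2 4.8 4.6
  endloop
 endfacet
 facet normal 0.974 -0.206 -0.094
  outer loop
   vertex 4.2 3.6 3.8
   vertex 3.8 2.8 1.4
   vertex 4.2 4.6 1.6
  endloop
 endfacet
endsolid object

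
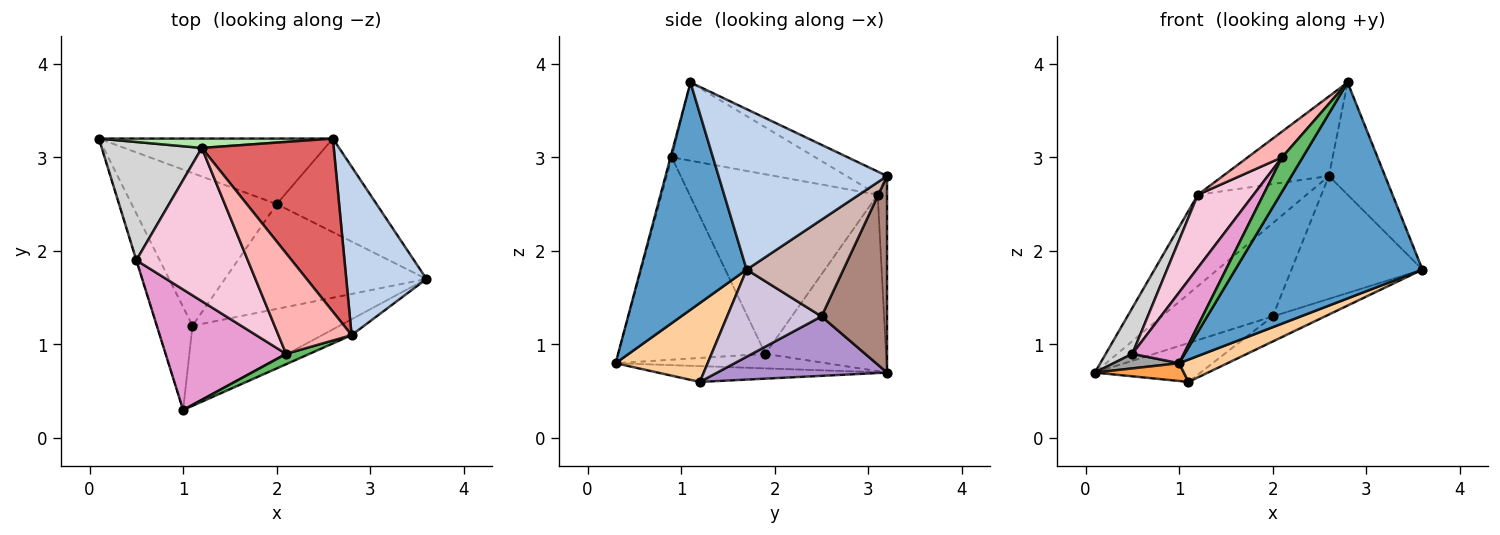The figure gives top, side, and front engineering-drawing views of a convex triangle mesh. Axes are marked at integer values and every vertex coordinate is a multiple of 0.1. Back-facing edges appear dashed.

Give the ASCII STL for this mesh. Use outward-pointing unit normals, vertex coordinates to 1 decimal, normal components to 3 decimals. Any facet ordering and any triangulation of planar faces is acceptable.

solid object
 facet normal 0.492 -0.868 -0.064
  outer loop
   vertex 2.8 1.1 3.8
   vertex 1.0 0.3 0.8
   vertex 3.6 1.7 1.8
  endloop
 endfacet
 facet normal 0.857 0.286 0.429
  outer loop
   vertex 2.6 3.2 2.8
   vertex 2.8 1.1 3.8
   vertex 3.6 1.7 1.8
  endloop
 endfacet
 facet normal -0.402 -0.156 -0.902
  outer loop
   vertex 1.1 1.2 0.6
   vertex 1.0 0.3 0.8
   vertex 0.1 3.2 0.7
  endloop
 endfacet
 facet normal 0.459 -0.241 -0.855
  outer loop
   vertex 1.1 1.2 0.6
   vertex 3.6 1.7 1.8
   vertex 1.0 0.3 0.8
  endloop
 endfacet
 facet normal -0.058 -0.955 0.290
  outer loop
   vertex 2.1 0.9 3.0
   vertex 1.0 0.3 0.8
   vertex 2.8 1.1 3.8
  endloop
 endfacet
 facet normal -0.085 0.991 0.102
  outer loop
   vertex 1.2 3.1 2.6
   vertex 2.6 3.2 2.8
   vertex 0.1 3.2 0.7
  endloop
 endfacet
 facet normal -0.158 0.412 0.897
  outer loop
   vertex 1.2 3.1 2.6
   vertex 2.8 1.1 3.8
   vertex 2.6 3.2 2.8
  endloop
 endfacet
 facet normal -0.720 -0.172 0.673
  outer loop
   vertex 1.2 3.1 2.6
   vertex 2.1 0.9 3.0
   vertex 2.8 1.1 3.8
  endloop
 endfacet
 facet normal 0.369 0.230 -0.901
  outer loop
   vertex 2.0 2.5 1.3
   vertex 1.1 1.2 0.6
   vertex 0.1 3.2 0.7
  endloop
 endfacet
 facet normal 0.387 0.215 -0.897
  outer loop
   vertex 2.0 2.5 1.3
   vertex 3.6 1.7 1.8
   vertex 1.1 1.2 0.6
  endloop
 endfacet
 facet normal 0.435 0.737 -0.518
  outer loop
   vertex 2.0 2.5 1.3
   vertex 0.1 3.2 0.7
   vertex 2.6 3.2 2.8
  endloop
 endfacet
 facet normal 0.506 0.686 -0.523
  outer loop
   vertex 2.0 2.5 1.3
   vertex 2.6 3.2 2.8
   vertex 3.6 1.7 1.8
  endloop
 endfacet
 facet normal -0.823 -0.288 0.490
  outer loop
   vertex 0.5 1.9 0.9
   vertex 1.0 0.3 0.8
   vertex 2.1 0.9 3.0
  endloop
 endfacet
 facet normal -0.824 -0.244 0.512
  outer loop
   vertex 0.5 1.9 0.9
   vertex 2.1 0.9 3.0
   vertex 1.2 3.1 2.6
  endloop
 endfacet
 facet normal -0.955 -0.297 -0.021
  outer loop
   vertex 0.5 1.9 0.9
   vertex 0.1 3.2 0.7
   vertex 1.0 0.3 0.8
  endloop
 endfacet
 facet normal -0.854 -0.188 0.485
  outer loop
   vertex 0.5 1.9 0.9
   vertex 1.2 3.1 2.6
   vertex 0.1 3.2 0.7
  endloop
 endfacet
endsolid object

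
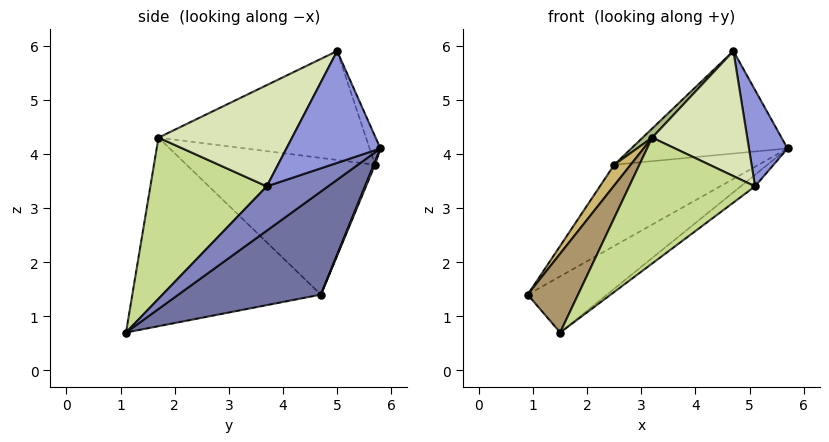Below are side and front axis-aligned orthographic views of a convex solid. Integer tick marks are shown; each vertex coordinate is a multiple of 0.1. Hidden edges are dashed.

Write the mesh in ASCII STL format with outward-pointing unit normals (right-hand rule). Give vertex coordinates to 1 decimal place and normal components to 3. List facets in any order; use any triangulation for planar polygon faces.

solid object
 facet normal 0.433 0.241 -0.868
  outer loop
   vertex 1.5 1.1 0.7
   vertex 0.9 4.7 1.4
   vertex 5.7 5.8 4.1
  endloop
 endfacet
 facet normal 0.536 0.125 -0.835
  outer loop
   vertex 5.1 3.7 3.4
   vertex 1.5 1.1 0.7
   vertex 5.7 5.8 4.1
  endloop
 endfacet
 facet normal 0.875 -0.359 0.326
  outer loop
   vertex 5.1 3.7 3.4
   vertex 5.7 5.8 4.1
   vertex 4.7 5.0 5.9
  endloop
 endfacet
 facet normal 0.008 0.921 -0.389
  outer loop
   vertex 2.5 5.7 3.8
   vertex 5.7 5.8 4.1
   vertex 0.9 4.7 1.4
  endloop
 endfacet
 facet normal -0.064 0.925 0.375
  outer loop
   vertex 2.5 5.7 3.8
   vertex 4.7 5.0 5.9
   vertex 5.7 5.8 4.1
  endloop
 endfacet
 facet normal -0.695 -0.032 0.718
  outer loop
   vertex 3.2 1.7 4.3
   vertex 4.7 5.0 5.9
   vertex 2.5 5.7 3.8
  endloop
 endfacet
 facet normal 0.666 -0.720 -0.194
  outer loop
   vertex 3.2 1.7 4.3
   vertex 1.5 1.1 0.7
   vertex 5.1 3.7 3.4
  endloop
 endfacet
 facet normal 0.748 -0.532 0.396
  outer loop
   vertex 3.2 1.7 4.3
   vertex 5.1 3.7 3.4
   vertex 4.7 5.0 5.9
  endloop
 endfacet
 facet normal -0.864 -0.231 0.447
  outer loop
   vertex 3.2 1.7 4.3
   vertex 0.9 4.7 1.4
   vertex 1.5 1.1 0.7
  endloop
 endfacet
 facet normal -0.816 -0.071 0.574
  outer loop
   vertex 3.2 1.7 4.3
   vertex 2.5 5.7 3.8
   vertex 0.9 4.7 1.4
  endloop
 endfacet
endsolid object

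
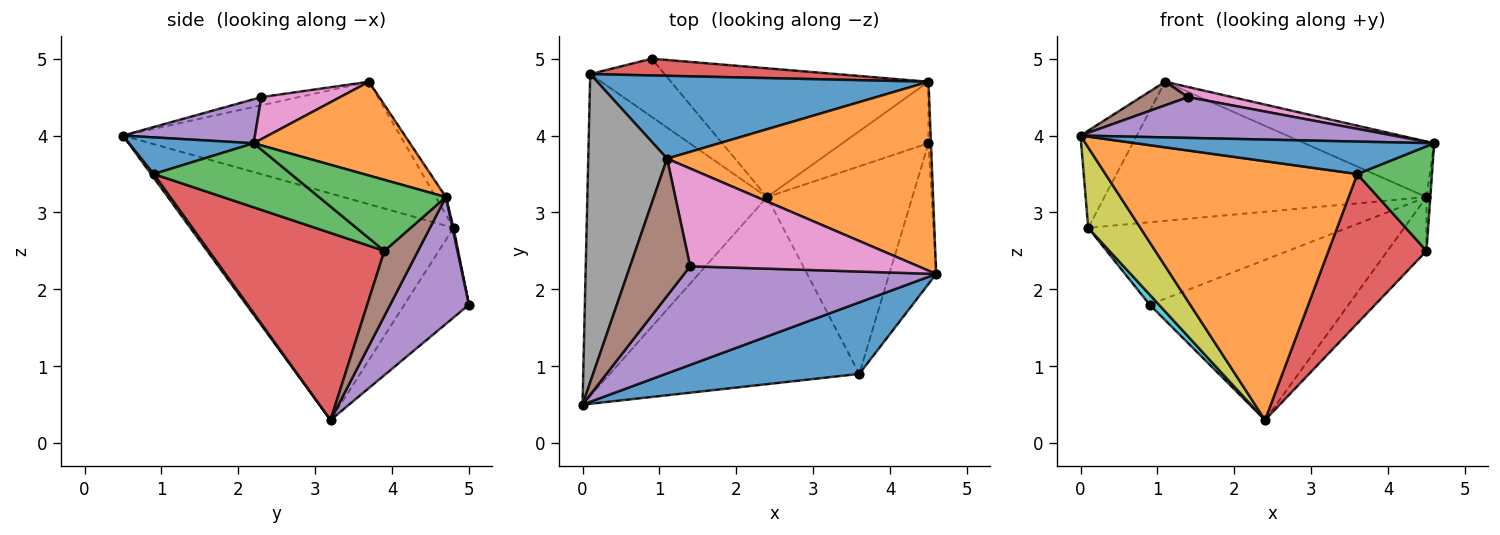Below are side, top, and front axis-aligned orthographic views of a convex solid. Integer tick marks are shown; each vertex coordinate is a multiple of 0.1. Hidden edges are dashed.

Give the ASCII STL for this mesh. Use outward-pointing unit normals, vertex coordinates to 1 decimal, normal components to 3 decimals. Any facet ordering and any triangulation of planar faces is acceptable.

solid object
 facet normal 0.170 -0.407 0.898
  outer loop
   vertex 3.6 0.9 3.5
   vertex 4.6 2.2 3.9
   vertex 0.0 0.5 4.0
  endloop
 endfacet
 facet normal 0.009 -0.810 -0.586
  outer loop
   vertex 3.6 0.9 3.5
   vertex 0.0 0.5 4.0
   vertex 2.4 3.2 0.3
  endloop
 endfacet
 facet normal 0.739 -0.402 -0.541
  outer loop
   vertex 4.5 3.9 2.5
   vertex 4.6 2.2 3.9
   vertex 3.6 0.9 3.5
  endloop
 endfacet
 facet normal 0.723 -0.404 -0.561
  outer loop
   vertex 4.5 3.9 2.5
   vertex 3.6 0.9 3.5
   vertex 2.4 3.2 0.3
  endloop
 endfacet
 facet normal 0.159 -0.377 0.912
  outer loop
   vertex 1.4 2.3 4.5
   vertex 0.0 0.5 4.0
   vertex 4.6 2.2 3.9
  endloop
 endfacet
 facet normal -0.133 -0.168 0.977
  outer loop
   vertex 1.4 2.3 4.5
   vertex 1.1 3.7 4.7
   vertex 0.0 0.5 4.0
  endloop
 endfacet
 facet normal 0.180 -0.101 0.978
  outer loop
   vertex 1.4 2.3 4.5
   vertex 4.6 2.2 3.9
   vertex 1.1 3.7 4.7
  endloop
 endfacet
 facet normal -0.829 0.168 0.534
  outer loop
   vertex 0.1 4.8 2.8
   vertex 0.0 0.5 4.0
   vertex 1.1 3.7 4.7
  endloop
 endfacet
 facet normal -0.774 -0.153 -0.614
  outer loop
   vertex 0.1 4.8 2.8
   vertex 2.4 3.2 0.3
   vertex 0.0 0.5 4.0
  endloop
 endfacet
 facet normal -0.765 -0.109 -0.634
  outer loop
   vertex 0.1 4.8 2.8
   vertex 0.9 5.0 1.8
   vertex 2.4 3.2 0.3
  endloop
 endfacet
 facet normal -0.027 0.859 0.511
  outer loop
   vertex 4.5 4.7 3.2
   vertex 0.1 4.8 2.8
   vertex 1.1 3.7 4.7
  endloop
 endfacet
 facet normal 0.322 0.267 0.908
  outer loop
   vertex 4.5 4.7 3.2
   vertex 1.1 3.7 4.7
   vertex 4.6 2.2 3.9
  endloop
 endfacet
 facet normal 0.999 0.030 -0.035
  outer loop
   vertex 4.5 4.7 3.2
   vertex 4.6 2.2 3.9
   vertex 4.5 3.9 2.5
  endloop
 endfacet
 facet normal 0.004 0.980 0.199
  outer loop
   vertex 4.5 4.7 3.2
   vertex 0.9 5.0 1.8
   vertex 0.1 4.8 2.8
  endloop
 endfacet
 facet normal 0.295 0.745 -0.599
  outer loop
   vertex 4.5 4.7 3.2
   vertex 2.4 3.2 0.3
   vertex 0.9 5.0 1.8
  endloop
 endfacet
 facet normal 0.494 0.572 -0.654
  outer loop
   vertex 4.5 4.7 3.2
   vertex 4.5 3.9 2.5
   vertex 2.4 3.2 0.3
  endloop
 endfacet
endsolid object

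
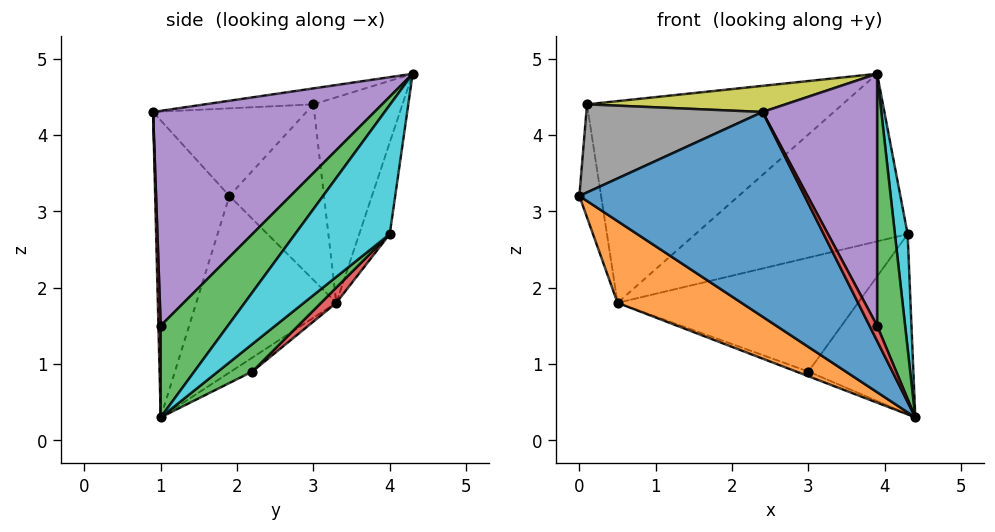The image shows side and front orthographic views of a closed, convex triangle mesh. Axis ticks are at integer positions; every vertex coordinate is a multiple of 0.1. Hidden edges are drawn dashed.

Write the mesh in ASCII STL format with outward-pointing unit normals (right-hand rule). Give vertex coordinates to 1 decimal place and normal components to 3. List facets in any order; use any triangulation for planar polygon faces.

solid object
 facet normal -0.308 -0.935 -0.177
  outer loop
   vertex 2.4 0.9 4.3
   vertex 0.0 1.9 3.2
   vertex 4.4 1.0 0.3
  endloop
 endfacet
 facet normal -0.548 -0.485 -0.681
  outer loop
   vertex 0.5 3.3 1.8
   vertex 4.4 1.0 0.3
   vertex 0.0 1.9 3.2
  endloop
 endfacet
 facet normal 0.862 -0.359 0.359
  outer loop
   vertex 3.9 1.0 1.5
   vertex 4.4 1.0 0.3
   vertex 3.9 4.3 4.8
  endloop
 endfacet
 facet normal 0.285 -0.951 0.119
  outer loop
   vertex 3.9 1.0 1.5
   vertex 2.4 0.9 4.3
   vertex 4.4 1.0 0.3
  endloop
 endfacet
 facet normal 0.807 -0.417 0.417
  outer loop
   vertex 3.9 1.0 1.5
   vertex 3.9 4.3 4.8
   vertex 2.4 0.9 4.3
  endloop
 endfacet
 facet normal -0.967 0.222 -0.123
  outer loop
   vertex 0.1 3.0 4.4
   vertex 0.5 3.3 1.8
   vertex 0.0 1.9 3.2
  endloop
 endfacet
 facet normal -0.329 0.943 0.058
  outer loop
   vertex 0.1 3.0 4.4
   vertex 3.9 4.3 4.8
   vertex 0.5 3.3 1.8
  endloop
 endfacet
 facet normal -0.526 -0.605 0.598
  outer loop
   vertex 0.1 3.0 4.4
   vertex 0.0 1.9 3.2
   vertex 2.4 0.9 4.3
  endloop
 endfacet
 facet normal -0.064 -0.117 0.991
  outer loop
   vertex 0.1 3.0 4.4
   vertex 2.4 0.9 4.3
   vertex 3.9 4.3 4.8
  endloop
 endfacet
 facet normal 0.970 -0.130 0.203
  outer loop
   vertex 4.3 4.0 2.7
   vertex 3.9 4.3 4.8
   vertex 4.4 1.0 0.3
  endloop
 endfacet
 facet normal -0.140 0.976 -0.166
  outer loop
   vertex 4.3 4.0 2.7
   vertex 0.5 3.3 1.8
   vertex 3.9 4.3 4.8
  endloop
 endfacet
 facet normal -0.273 0.156 -0.949
  outer loop
   vertex 3.0 2.2 0.9
   vertex 4.4 1.0 0.3
   vertex 0.5 3.3 1.8
  endloop
 endfacet
 facet normal 0.202 0.616 -0.762
  outer loop
   vertex 3.0 2.2 0.9
   vertex 4.3 4.0 2.7
   vertex 4.4 1.0 0.3
  endloop
 endfacet
 facet normal 0.044 0.690 -0.722
  outer loop
   vertex 3.0 2.2 0.9
   vertex 0.5 3.3 1.8
   vertex 4.3 4.0 2.7
  endloop
 endfacet
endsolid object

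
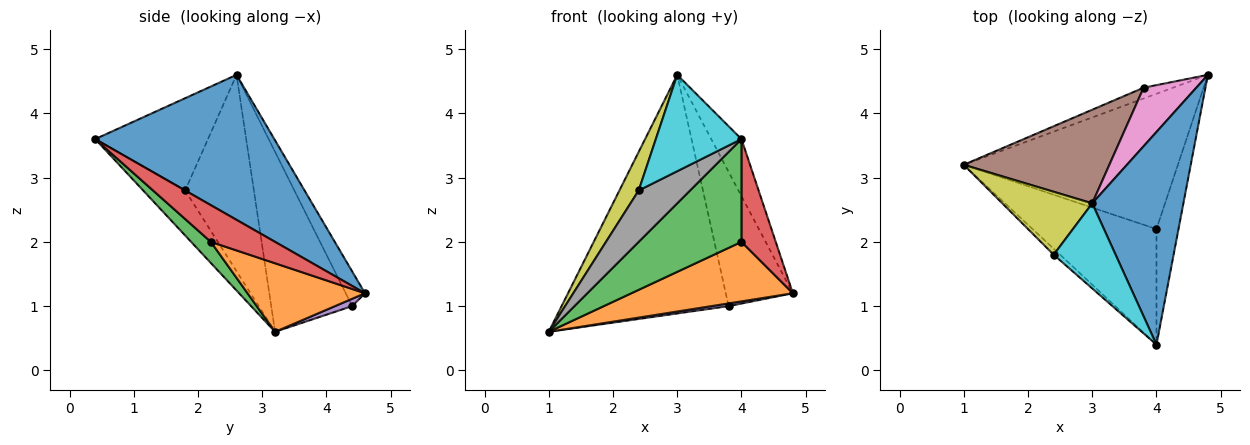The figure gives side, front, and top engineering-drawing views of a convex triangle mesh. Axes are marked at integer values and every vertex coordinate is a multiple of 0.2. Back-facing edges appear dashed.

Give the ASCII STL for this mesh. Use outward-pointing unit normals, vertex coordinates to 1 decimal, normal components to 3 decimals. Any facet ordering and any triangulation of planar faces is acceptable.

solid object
 facet normal 0.838 0.141 0.527
  outer loop
   vertex 3.0 2.6 4.6
   vertex 4.0 0.4 3.6
   vertex 4.8 4.6 1.2
  endloop
 endfacet
 facet normal 0.281 -0.387 -0.878
  outer loop
   vertex 4.0 2.2 2.0
   vertex 1.0 3.2 0.6
   vertex 4.8 4.6 1.2
  endloop
 endfacet
 facet normal 0.126 -0.659 -0.741
  outer loop
   vertex 4.0 2.2 2.0
   vertex 4.0 0.4 3.6
   vertex 1.0 3.2 0.6
  endloop
 endfacet
 facet normal 0.780 -0.416 -0.468
  outer loop
   vertex 4.0 2.2 2.0
   vertex 4.8 4.6 1.2
   vertex 4.0 0.4 3.6
  endloop
 endfacet
 facet normal 0.236 -0.236 -0.943
  outer loop
   vertex 3.8 4.4 1.0
   vertex 4.8 4.6 1.2
   vertex 1.0 3.2 0.6
  endloop
 endfacet
 facet normal -0.411 0.849 0.333
  outer loop
   vertex 3.8 4.4 1.0
   vertex 1.0 3.2 0.6
   vertex 3.0 2.6 4.6
  endloop
 endfacet
 facet normal -0.255 0.886 0.387
  outer loop
   vertex 3.8 4.4 1.0
   vertex 3.0 2.6 4.6
   vertex 4.8 4.6 1.2
  endloop
 endfacet
 facet normal -0.630 -0.771 -0.090
  outer loop
   vertex 2.4 1.8 2.8
   vertex 1.0 3.2 0.6
   vertex 4.0 0.4 3.6
  endloop
 endfacet
 facet normal -0.881 -0.247 0.403
  outer loop
   vertex 2.4 1.8 2.8
   vertex 3.0 2.6 4.6
   vertex 1.0 3.2 0.6
  endloop
 endfacet
 facet normal -0.702 -0.533 0.471
  outer loop
   vertex 2.4 1.8 2.8
   vertex 4.0 0.4 3.6
   vertex 3.0 2.6 4.6
  endloop
 endfacet
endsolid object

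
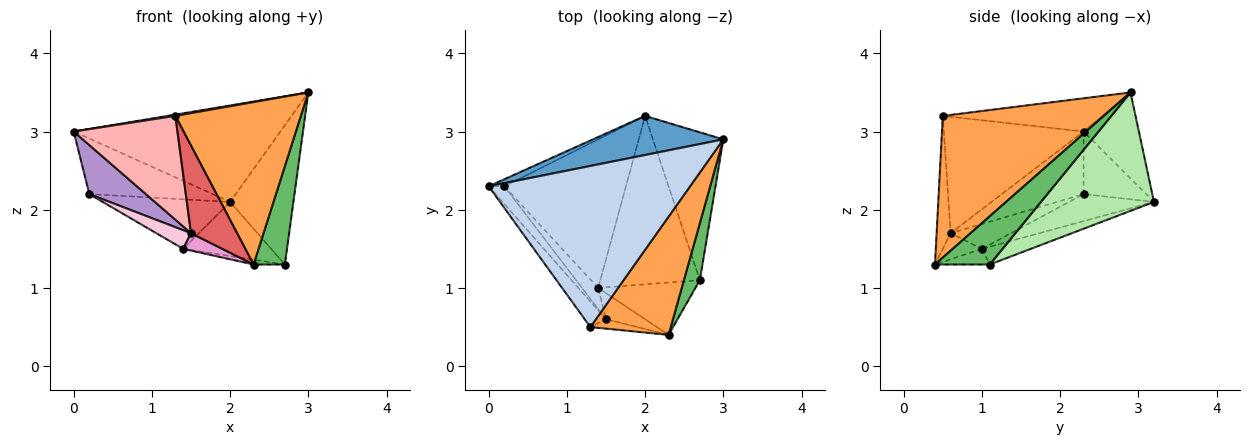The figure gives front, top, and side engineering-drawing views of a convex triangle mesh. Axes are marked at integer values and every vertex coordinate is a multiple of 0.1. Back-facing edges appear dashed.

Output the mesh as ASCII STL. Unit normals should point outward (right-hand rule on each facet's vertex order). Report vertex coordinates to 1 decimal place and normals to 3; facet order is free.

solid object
 facet normal -0.241 0.899 0.365
  outer loop
   vertex 2.0 3.2 2.1
   vertex 0.0 2.3 3.0
   vertex 3.0 2.9 3.5
  endloop
 endfacet
 facet normal -0.163 -0.008 0.987
  outer loop
   vertex 1.3 0.5 3.2
   vertex 3.0 2.9 3.5
   vertex 0.0 2.3 3.0
  endloop
 endfacet
 facet normal 0.720 -0.561 0.408
  outer loop
   vertex 1.3 0.5 3.2
   vertex 2.3 0.4 1.3
   vertex 3.0 2.9 3.5
  endloop
 endfacet
 facet normal -0.449 0.886 -0.112
  outer loop
   vertex 0.2 2.3 2.2
   vertex 0.0 2.3 3.0
   vertex 2.0 3.2 2.1
  endloop
 endfacet
 facet normal 0.834 -0.477 0.276
  outer loop
   vertex 2.7 1.1 1.3
   vertex 3.0 2.9 3.5
   vertex 2.3 0.4 1.3
  endloop
 endfacet
 facet normal 0.775 0.434 -0.460
  outer loop
   vertex 2.7 1.1 1.3
   vertex 2.0 3.2 2.1
   vertex 3.0 2.9 3.5
  endloop
 endfacet
 facet normal -0.289 -0.952 -0.102
  outer loop
   vertex 1.5 0.6 1.7
   vertex 2.3 0.4 1.3
   vertex 1.3 0.5 3.2
  endloop
 endfacet
 facet normal -0.794 -0.590 -0.145
  outer loop
   vertex 1.5 0.6 1.7
   vertex 1.3 0.5 3.2
   vertex 0.0 2.3 3.0
  endloop
 endfacet
 facet normal -0.806 -0.557 -0.201
  outer loop
   vertex 1.5 0.6 1.7
   vertex 0.0 2.3 3.0
   vertex 0.2 2.3 2.2
  endloop
 endfacet
 facet normal -0.206 0.309 -0.928
  outer loop
   vertex 1.4 1.0 1.5
   vertex 0.2 2.3 2.2
   vertex 2.0 3.2 2.1
  endloop
 endfacet
 facet normal -0.168 0.302 -0.939
  outer loop
   vertex 1.4 1.0 1.5
   vertex 2.0 3.2 2.1
   vertex 2.7 1.1 1.3
  endloop
 endfacet
 facet normal -0.158 0.090 -0.983
  outer loop
   vertex 1.4 1.0 1.5
   vertex 2.7 1.1 1.3
   vertex 2.3 0.4 1.3
  endloop
 endfacet
 facet normal -0.485 -0.485 -0.728
  outer loop
   vertex 1.4 1.0 1.5
   vertex 2.3 0.4 1.3
   vertex 1.5 0.6 1.7
  endloop
 endfacet
 facet normal -0.756 -0.434 -0.490
  outer loop
   vertex 1.4 1.0 1.5
   vertex 1.5 0.6 1.7
   vertex 0.2 2.3 2.2
  endloop
 endfacet
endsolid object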